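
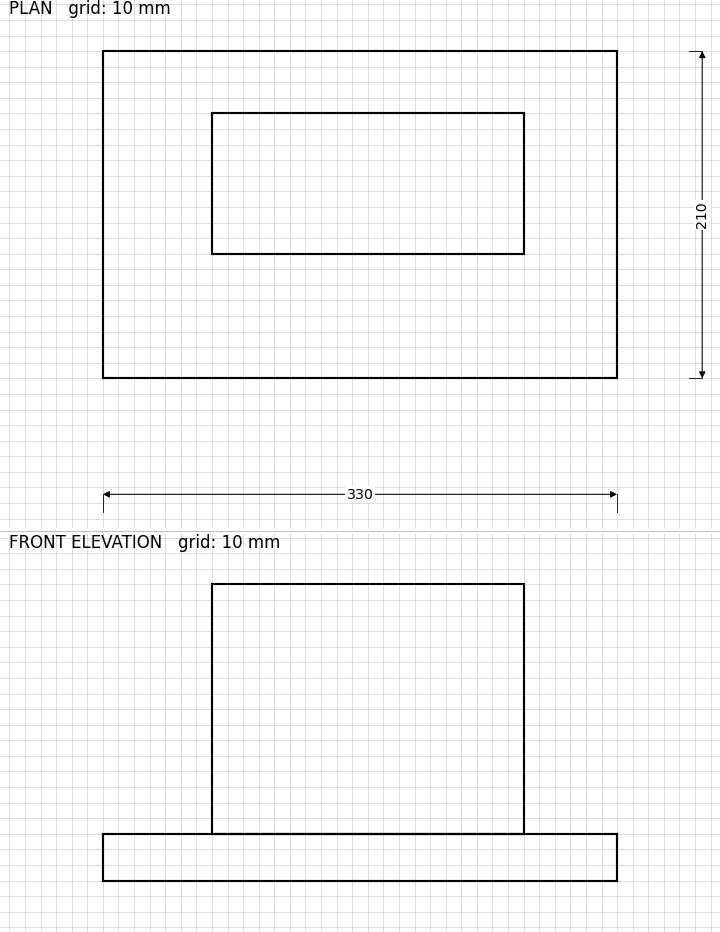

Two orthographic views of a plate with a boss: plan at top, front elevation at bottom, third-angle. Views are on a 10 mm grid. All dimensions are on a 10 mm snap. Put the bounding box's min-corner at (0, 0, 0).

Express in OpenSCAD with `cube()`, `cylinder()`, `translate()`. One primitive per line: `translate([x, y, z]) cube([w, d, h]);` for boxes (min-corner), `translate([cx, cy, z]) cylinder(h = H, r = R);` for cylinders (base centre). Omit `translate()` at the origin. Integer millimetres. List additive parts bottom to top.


cube([330, 210, 30]);
translate([70, 80, 30]) cube([200, 90, 160]);


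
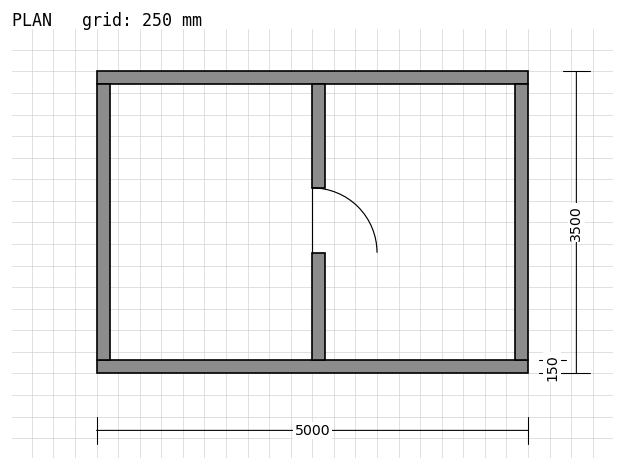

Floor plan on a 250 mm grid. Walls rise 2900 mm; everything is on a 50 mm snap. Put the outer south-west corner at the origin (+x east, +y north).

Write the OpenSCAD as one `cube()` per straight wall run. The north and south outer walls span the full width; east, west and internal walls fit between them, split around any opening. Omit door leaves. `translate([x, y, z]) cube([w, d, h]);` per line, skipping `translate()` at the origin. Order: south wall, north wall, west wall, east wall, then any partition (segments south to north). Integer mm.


cube([5000, 150, 2900]);
translate([0, 3350, 0]) cube([5000, 150, 2900]);
translate([0, 150, 0]) cube([150, 3200, 2900]);
translate([4850, 150, 0]) cube([150, 3200, 2900]);
translate([2500, 150, 0]) cube([150, 1250, 2900]);
translate([2500, 2150, 0]) cube([150, 1200, 2900]);


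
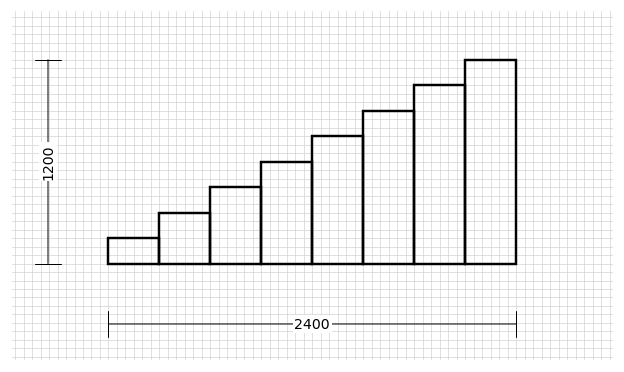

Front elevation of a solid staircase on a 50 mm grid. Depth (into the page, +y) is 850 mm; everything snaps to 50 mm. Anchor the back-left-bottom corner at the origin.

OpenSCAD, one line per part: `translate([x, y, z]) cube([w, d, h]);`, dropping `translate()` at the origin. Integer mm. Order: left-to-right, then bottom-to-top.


cube([300, 850, 150]);
translate([300, 0, 0]) cube([300, 850, 300]);
translate([600, 0, 0]) cube([300, 850, 450]);
translate([900, 0, 0]) cube([300, 850, 600]);
translate([1200, 0, 0]) cube([300, 850, 750]);
translate([1500, 0, 0]) cube([300, 850, 900]);
translate([1800, 0, 0]) cube([300, 850, 1050]);
translate([2100, 0, 0]) cube([300, 850, 1200]);


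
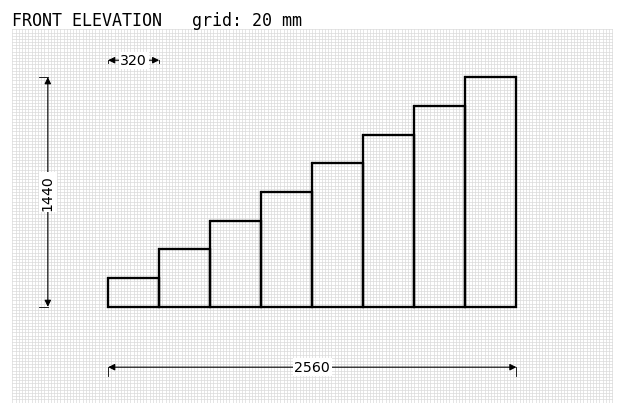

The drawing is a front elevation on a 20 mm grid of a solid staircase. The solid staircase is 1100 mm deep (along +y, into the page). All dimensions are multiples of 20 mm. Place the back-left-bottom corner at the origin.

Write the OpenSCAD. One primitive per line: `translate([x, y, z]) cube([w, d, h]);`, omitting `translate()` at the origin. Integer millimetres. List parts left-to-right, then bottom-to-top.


cube([320, 1100, 180]);
translate([320, 0, 0]) cube([320, 1100, 360]);
translate([640, 0, 0]) cube([320, 1100, 540]);
translate([960, 0, 0]) cube([320, 1100, 720]);
translate([1280, 0, 0]) cube([320, 1100, 900]);
translate([1600, 0, 0]) cube([320, 1100, 1080]);
translate([1920, 0, 0]) cube([320, 1100, 1260]);
translate([2240, 0, 0]) cube([320, 1100, 1440]);


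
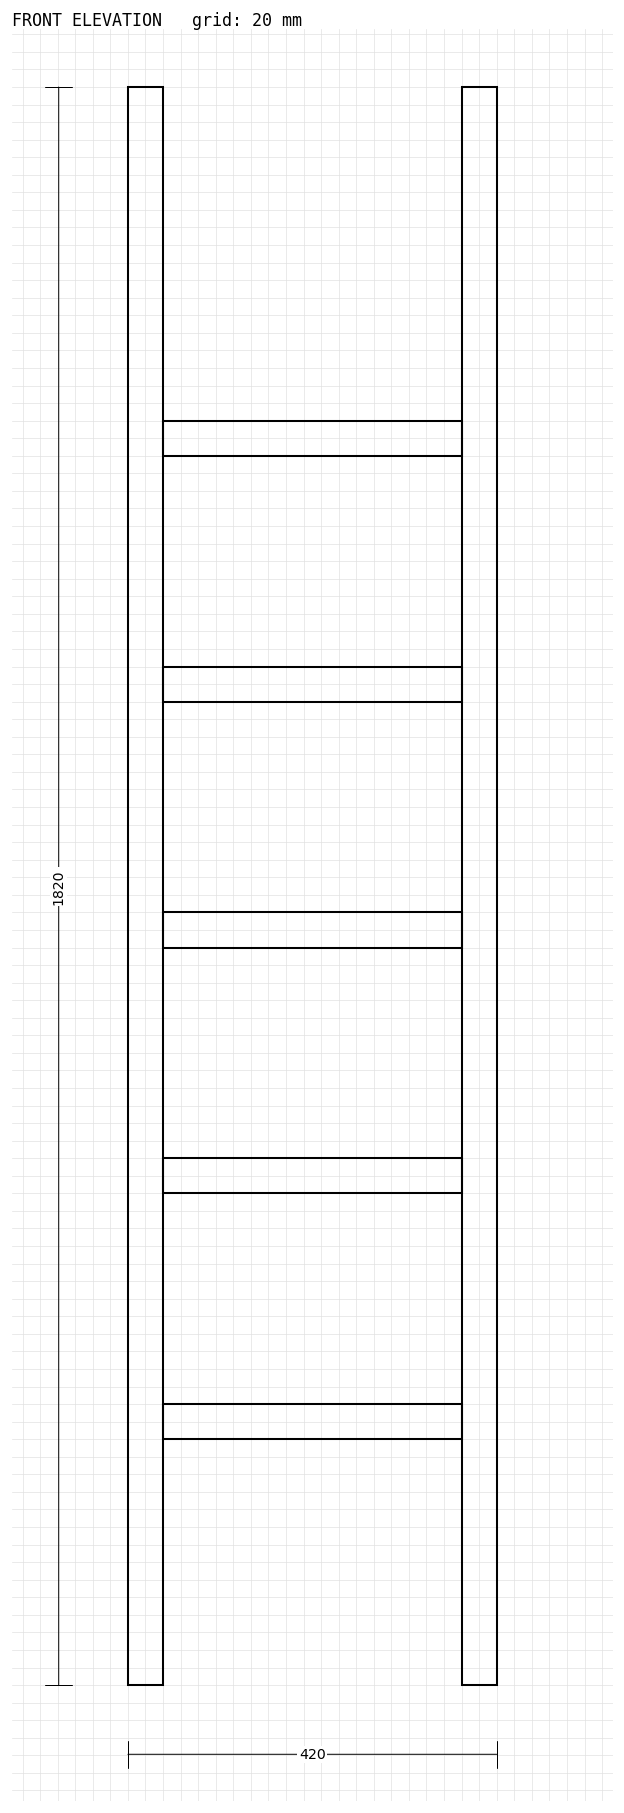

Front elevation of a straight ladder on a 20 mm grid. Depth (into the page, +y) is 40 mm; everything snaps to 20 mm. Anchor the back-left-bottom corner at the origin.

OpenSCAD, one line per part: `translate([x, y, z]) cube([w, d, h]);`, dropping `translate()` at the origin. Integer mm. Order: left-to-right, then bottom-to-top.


cube([40, 40, 1820]);
translate([40, 0, 280]) cube([340, 40, 40]);
translate([40, 0, 560]) cube([340, 40, 40]);
translate([40, 0, 840]) cube([340, 40, 40]);
translate([40, 0, 1120]) cube([340, 40, 40]);
translate([40, 0, 1400]) cube([340, 40, 40]);
translate([380, 0, 0]) cube([40, 40, 1820]);


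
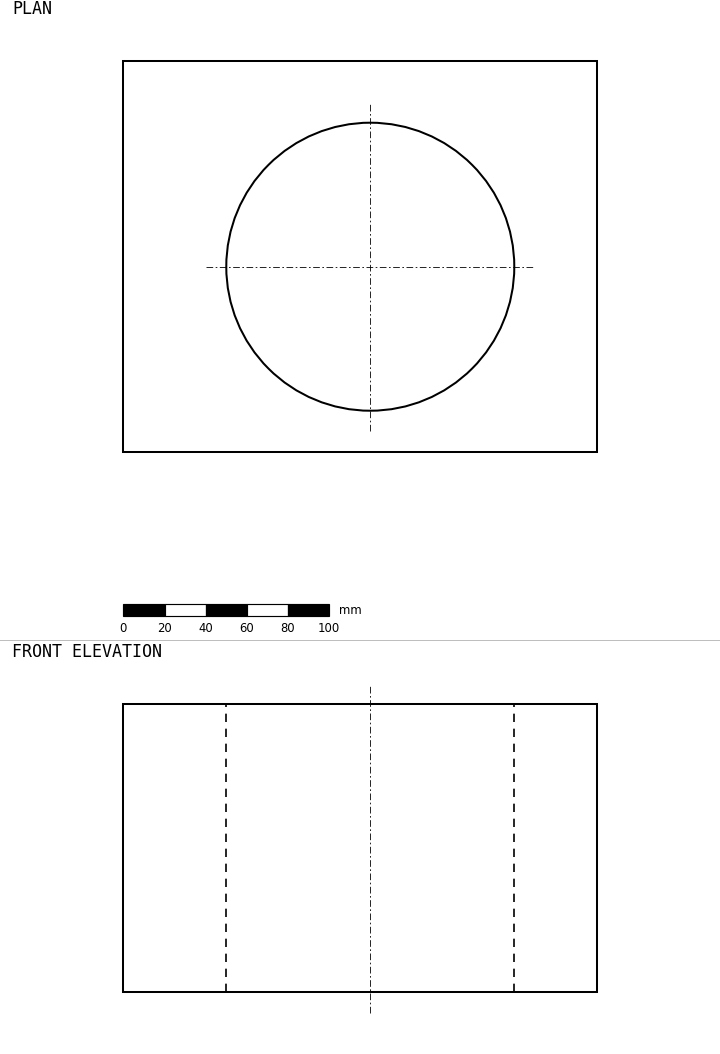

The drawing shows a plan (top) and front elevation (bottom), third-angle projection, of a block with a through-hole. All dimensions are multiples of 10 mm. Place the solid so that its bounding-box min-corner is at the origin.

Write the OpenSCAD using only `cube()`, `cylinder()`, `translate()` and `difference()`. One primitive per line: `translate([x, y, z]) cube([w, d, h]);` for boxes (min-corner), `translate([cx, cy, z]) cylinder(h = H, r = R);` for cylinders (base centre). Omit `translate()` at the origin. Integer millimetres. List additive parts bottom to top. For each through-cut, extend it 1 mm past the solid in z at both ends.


difference() {
  cube([230, 190, 140]);
  translate([120, 90, -1]) cylinder(h = 142, r = 70);
}


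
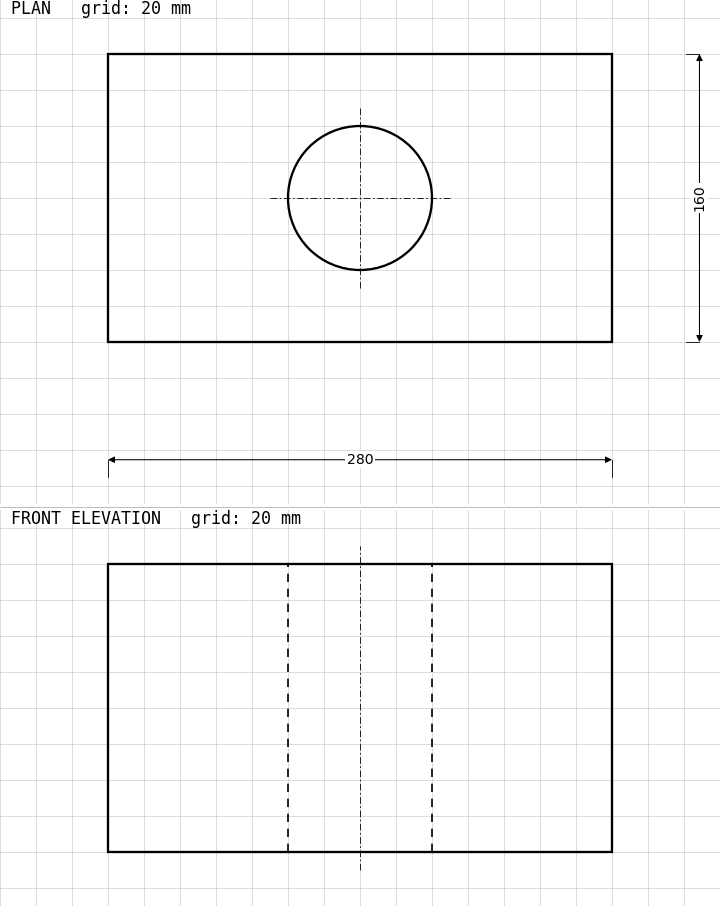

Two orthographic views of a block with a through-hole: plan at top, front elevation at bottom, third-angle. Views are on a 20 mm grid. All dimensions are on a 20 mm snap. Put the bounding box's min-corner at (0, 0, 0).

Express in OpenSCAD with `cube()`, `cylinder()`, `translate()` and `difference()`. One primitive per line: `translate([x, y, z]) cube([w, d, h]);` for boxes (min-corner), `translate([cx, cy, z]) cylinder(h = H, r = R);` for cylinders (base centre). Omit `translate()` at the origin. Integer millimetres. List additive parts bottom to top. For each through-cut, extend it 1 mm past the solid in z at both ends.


difference() {
  cube([280, 160, 160]);
  translate([140, 80, -1]) cylinder(h = 162, r = 40);
}


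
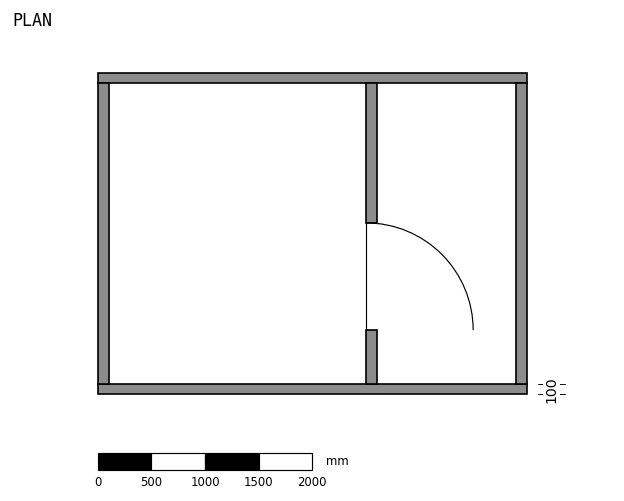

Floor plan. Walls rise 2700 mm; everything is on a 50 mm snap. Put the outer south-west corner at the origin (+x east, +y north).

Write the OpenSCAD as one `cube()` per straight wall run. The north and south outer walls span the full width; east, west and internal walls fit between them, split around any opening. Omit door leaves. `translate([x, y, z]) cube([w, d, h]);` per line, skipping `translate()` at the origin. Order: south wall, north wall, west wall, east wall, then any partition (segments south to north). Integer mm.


cube([4000, 100, 2700]);
translate([0, 2900, 0]) cube([4000, 100, 2700]);
translate([0, 100, 0]) cube([100, 2800, 2700]);
translate([3900, 100, 0]) cube([100, 2800, 2700]);
translate([2500, 100, 0]) cube([100, 500, 2700]);
translate([2500, 1600, 0]) cube([100, 1300, 2700]);


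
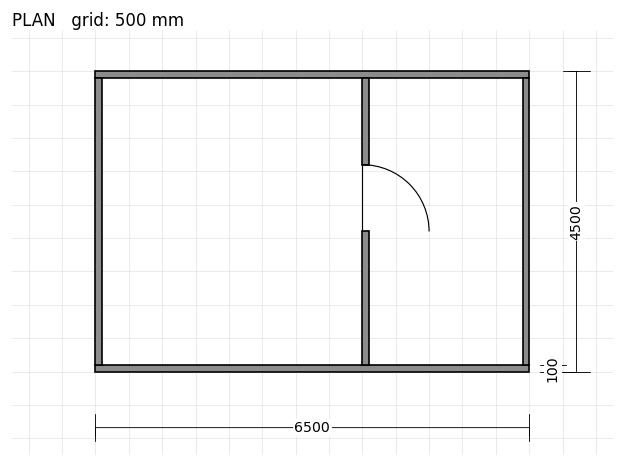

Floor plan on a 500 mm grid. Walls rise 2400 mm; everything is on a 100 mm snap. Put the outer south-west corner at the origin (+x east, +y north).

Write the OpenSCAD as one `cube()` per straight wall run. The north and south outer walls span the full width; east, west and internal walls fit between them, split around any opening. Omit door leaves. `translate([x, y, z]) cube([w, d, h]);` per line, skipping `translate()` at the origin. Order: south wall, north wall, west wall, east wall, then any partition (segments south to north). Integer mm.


cube([6500, 100, 2400]);
translate([0, 4400, 0]) cube([6500, 100, 2400]);
translate([0, 100, 0]) cube([100, 4300, 2400]);
translate([6400, 100, 0]) cube([100, 4300, 2400]);
translate([4000, 100, 0]) cube([100, 2000, 2400]);
translate([4000, 3100, 0]) cube([100, 1300, 2400]);


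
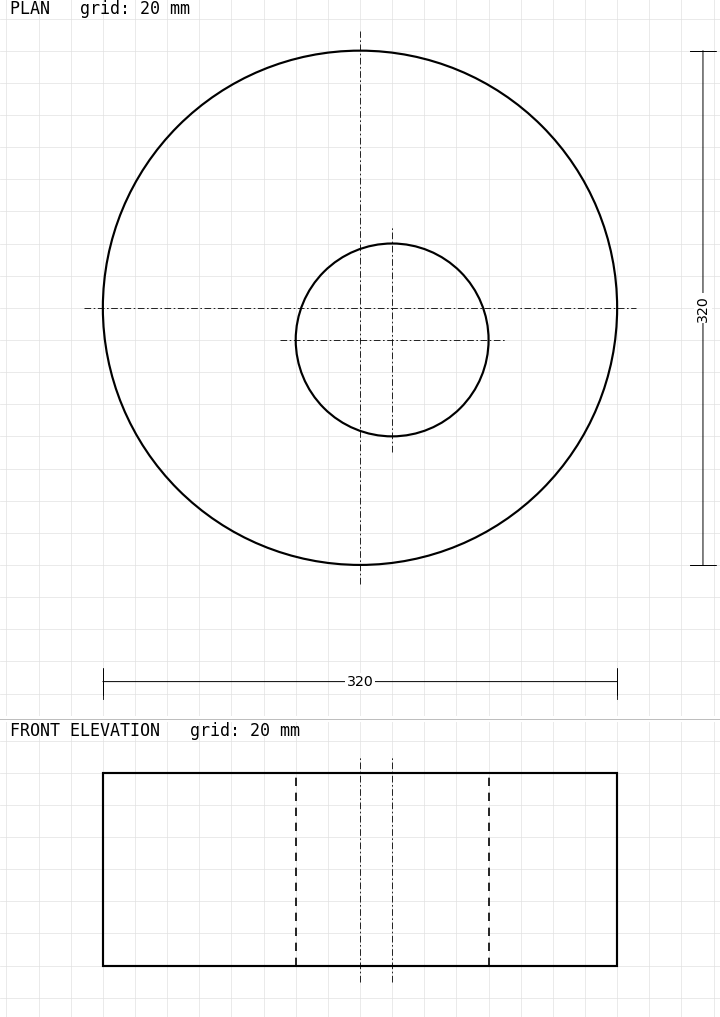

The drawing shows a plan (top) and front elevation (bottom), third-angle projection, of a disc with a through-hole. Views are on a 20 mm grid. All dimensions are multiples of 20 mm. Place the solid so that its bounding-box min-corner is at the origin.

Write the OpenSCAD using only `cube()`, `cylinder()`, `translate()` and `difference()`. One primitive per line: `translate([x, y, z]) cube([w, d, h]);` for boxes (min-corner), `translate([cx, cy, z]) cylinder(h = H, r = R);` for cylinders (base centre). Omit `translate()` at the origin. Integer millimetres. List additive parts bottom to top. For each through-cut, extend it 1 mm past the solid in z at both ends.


difference() {
  translate([160, 160, 0]) cylinder(h = 120, r = 160);
  translate([180, 140, -1]) cylinder(h = 122, r = 60);
}


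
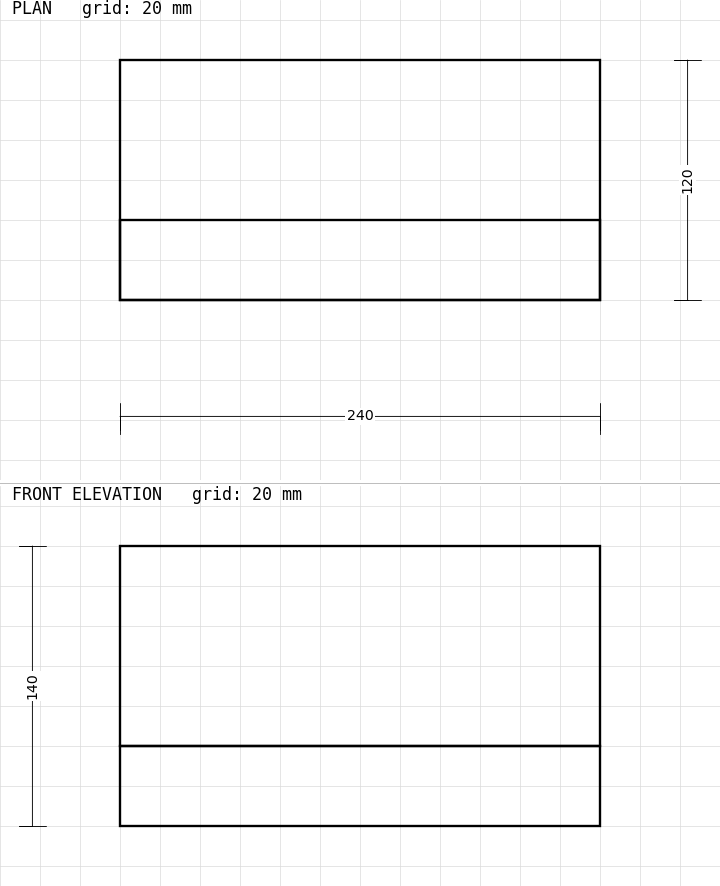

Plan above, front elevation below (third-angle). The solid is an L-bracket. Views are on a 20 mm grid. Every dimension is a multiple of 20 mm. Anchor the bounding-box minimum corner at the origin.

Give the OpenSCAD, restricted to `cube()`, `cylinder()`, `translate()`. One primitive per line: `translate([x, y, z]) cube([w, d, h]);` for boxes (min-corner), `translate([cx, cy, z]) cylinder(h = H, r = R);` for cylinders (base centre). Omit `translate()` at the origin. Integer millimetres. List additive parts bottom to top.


cube([240, 120, 40]);
translate([0, 0, 40]) cube([240, 40, 100]);


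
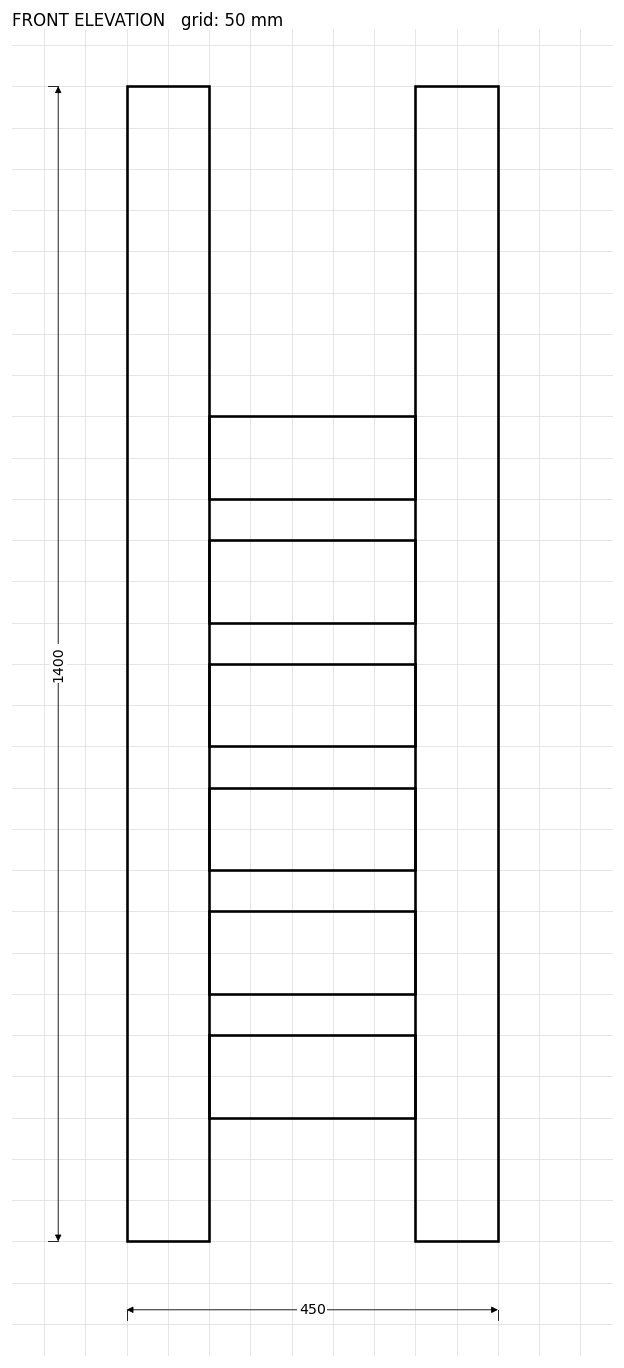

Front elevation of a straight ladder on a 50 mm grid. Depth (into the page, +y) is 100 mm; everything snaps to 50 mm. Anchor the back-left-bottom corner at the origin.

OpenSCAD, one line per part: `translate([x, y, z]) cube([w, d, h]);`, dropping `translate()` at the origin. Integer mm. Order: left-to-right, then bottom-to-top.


cube([100, 100, 1400]);
translate([100, 0, 150]) cube([250, 100, 100]);
translate([100, 0, 300]) cube([250, 100, 100]);
translate([100, 0, 450]) cube([250, 100, 100]);
translate([100, 0, 600]) cube([250, 100, 100]);
translate([100, 0, 750]) cube([250, 100, 100]);
translate([100, 0, 900]) cube([250, 100, 100]);
translate([350, 0, 0]) cube([100, 100, 1400]);


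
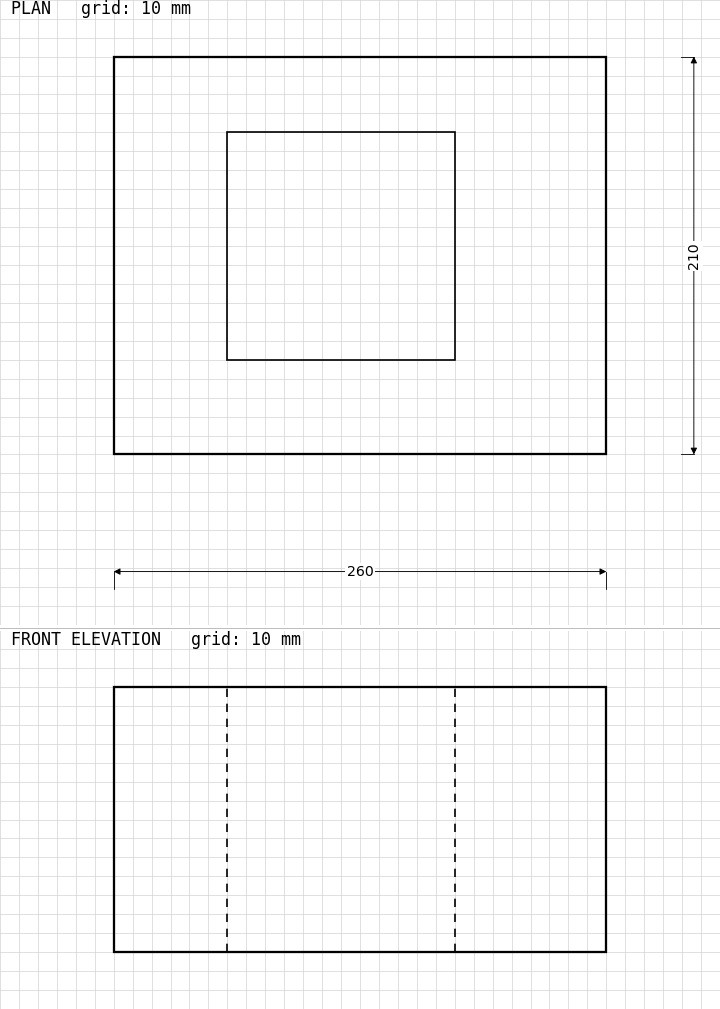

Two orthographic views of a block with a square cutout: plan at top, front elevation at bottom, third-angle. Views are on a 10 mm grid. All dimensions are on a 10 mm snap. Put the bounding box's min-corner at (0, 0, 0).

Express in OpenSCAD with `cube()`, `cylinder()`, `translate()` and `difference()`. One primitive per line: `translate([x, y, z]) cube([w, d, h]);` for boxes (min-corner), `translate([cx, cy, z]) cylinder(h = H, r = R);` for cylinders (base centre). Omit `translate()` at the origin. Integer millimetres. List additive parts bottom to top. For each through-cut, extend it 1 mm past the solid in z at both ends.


difference() {
  cube([260, 210, 140]);
  translate([60, 50, -1]) cube([120, 120, 142]);
}


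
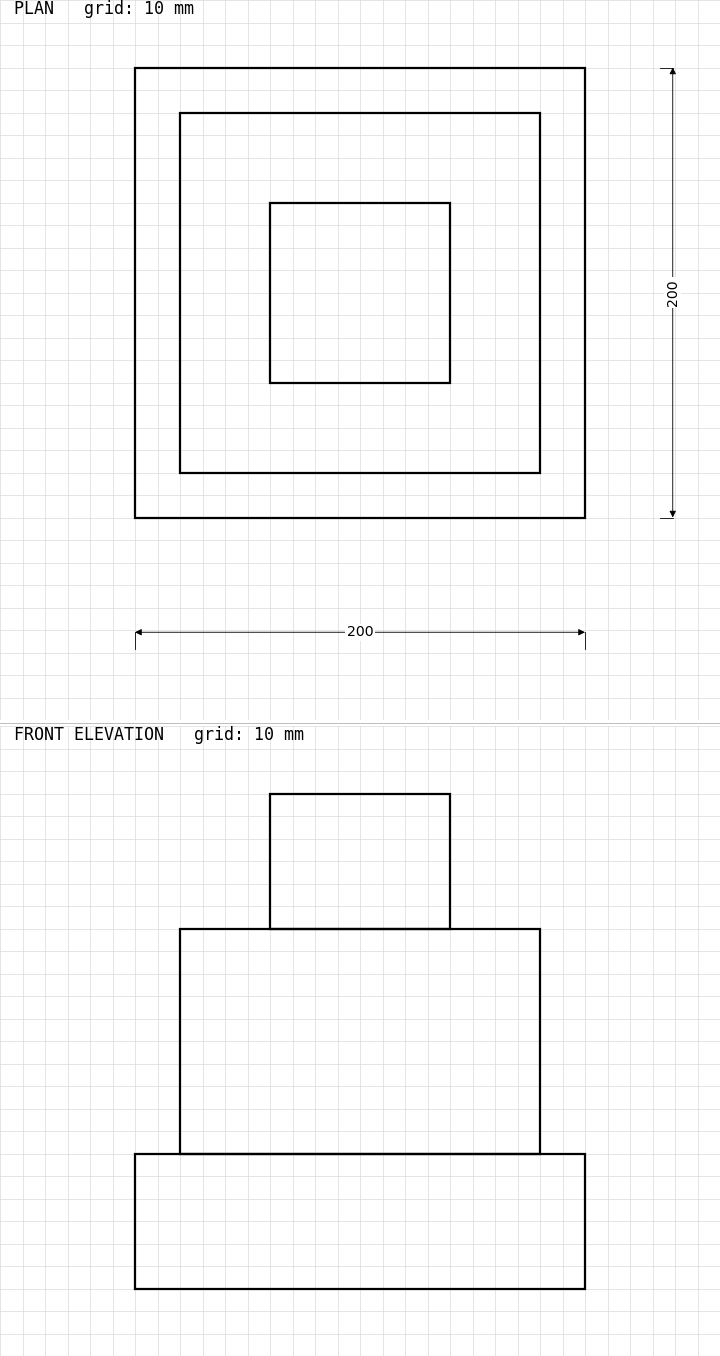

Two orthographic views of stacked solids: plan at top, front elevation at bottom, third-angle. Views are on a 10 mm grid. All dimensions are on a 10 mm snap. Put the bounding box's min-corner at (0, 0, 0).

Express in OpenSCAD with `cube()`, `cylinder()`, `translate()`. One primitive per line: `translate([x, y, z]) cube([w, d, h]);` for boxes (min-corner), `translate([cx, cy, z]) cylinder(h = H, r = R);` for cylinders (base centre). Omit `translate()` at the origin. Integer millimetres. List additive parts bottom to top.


cube([200, 200, 60]);
translate([20, 20, 60]) cube([160, 160, 100]);
translate([60, 60, 160]) cube([80, 80, 60]);


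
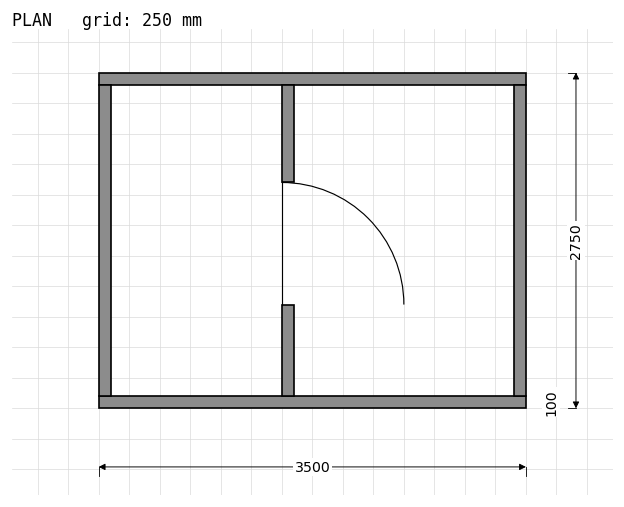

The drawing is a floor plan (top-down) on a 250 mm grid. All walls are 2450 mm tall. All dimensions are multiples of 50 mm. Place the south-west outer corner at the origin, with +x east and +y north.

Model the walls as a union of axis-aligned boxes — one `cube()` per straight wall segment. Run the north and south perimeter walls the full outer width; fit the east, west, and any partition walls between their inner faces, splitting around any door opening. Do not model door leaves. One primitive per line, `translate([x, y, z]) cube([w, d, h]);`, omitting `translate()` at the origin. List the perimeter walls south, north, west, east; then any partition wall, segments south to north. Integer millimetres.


cube([3500, 100, 2450]);
translate([0, 2650, 0]) cube([3500, 100, 2450]);
translate([0, 100, 0]) cube([100, 2550, 2450]);
translate([3400, 100, 0]) cube([100, 2550, 2450]);
translate([1500, 100, 0]) cube([100, 750, 2450]);
translate([1500, 1850, 0]) cube([100, 800, 2450]);


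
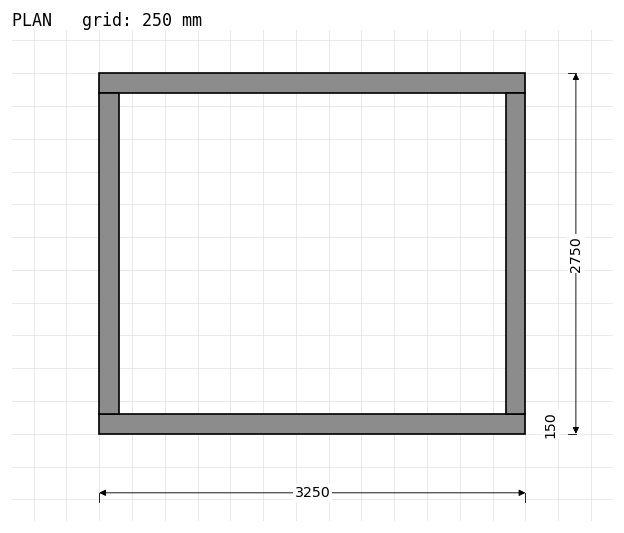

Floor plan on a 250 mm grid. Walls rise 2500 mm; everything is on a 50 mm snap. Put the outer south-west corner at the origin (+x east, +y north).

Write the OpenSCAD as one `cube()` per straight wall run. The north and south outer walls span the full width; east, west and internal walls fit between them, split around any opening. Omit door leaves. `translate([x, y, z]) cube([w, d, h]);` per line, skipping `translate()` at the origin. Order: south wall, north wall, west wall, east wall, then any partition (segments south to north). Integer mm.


cube([3250, 150, 2500]);
translate([0, 2600, 0]) cube([3250, 150, 2500]);
translate([0, 150, 0]) cube([150, 2450, 2500]);
translate([3100, 150, 0]) cube([150, 2450, 2500]);


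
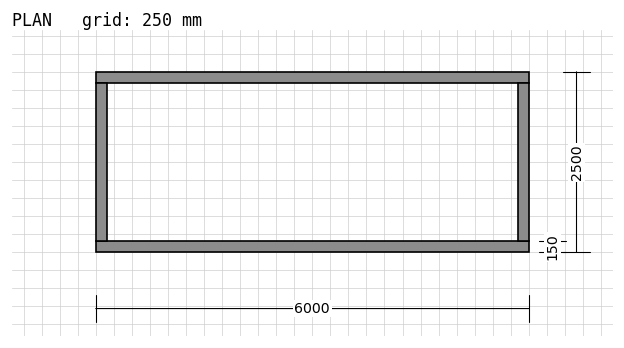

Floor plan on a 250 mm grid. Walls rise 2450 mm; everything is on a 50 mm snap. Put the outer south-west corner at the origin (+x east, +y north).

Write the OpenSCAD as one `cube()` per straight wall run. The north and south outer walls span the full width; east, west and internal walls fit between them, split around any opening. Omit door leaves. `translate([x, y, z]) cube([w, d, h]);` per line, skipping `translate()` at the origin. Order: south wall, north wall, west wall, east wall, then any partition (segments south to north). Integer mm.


cube([6000, 150, 2450]);
translate([0, 2350, 0]) cube([6000, 150, 2450]);
translate([0, 150, 0]) cube([150, 2200, 2450]);
translate([5850, 150, 0]) cube([150, 2200, 2450]);


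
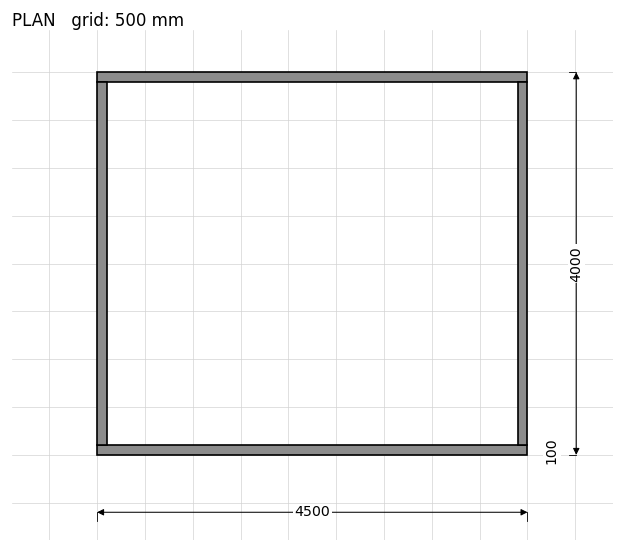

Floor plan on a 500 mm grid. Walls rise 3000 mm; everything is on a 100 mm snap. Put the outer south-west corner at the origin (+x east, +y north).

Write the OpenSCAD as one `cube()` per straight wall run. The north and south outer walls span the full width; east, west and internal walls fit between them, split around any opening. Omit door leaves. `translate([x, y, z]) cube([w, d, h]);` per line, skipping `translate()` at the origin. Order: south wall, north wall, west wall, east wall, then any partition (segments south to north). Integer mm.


cube([4500, 100, 3000]);
translate([0, 3900, 0]) cube([4500, 100, 3000]);
translate([0, 100, 0]) cube([100, 3800, 3000]);
translate([4400, 100, 0]) cube([100, 3800, 3000]);


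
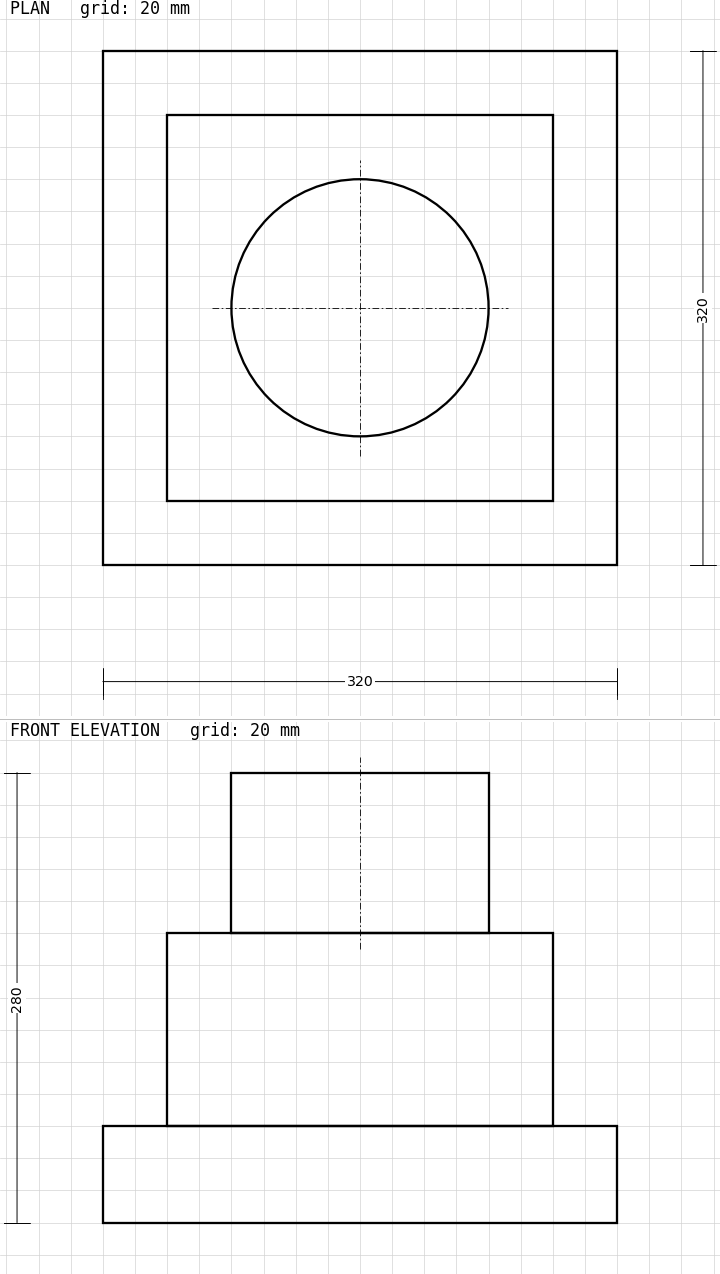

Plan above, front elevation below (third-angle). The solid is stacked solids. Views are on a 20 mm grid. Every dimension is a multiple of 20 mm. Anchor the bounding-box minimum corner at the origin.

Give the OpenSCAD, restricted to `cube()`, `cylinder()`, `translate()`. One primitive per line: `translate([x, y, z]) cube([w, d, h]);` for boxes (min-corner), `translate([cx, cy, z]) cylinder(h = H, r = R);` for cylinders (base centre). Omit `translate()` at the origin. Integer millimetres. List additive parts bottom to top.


cube([320, 320, 60]);
translate([40, 40, 60]) cube([240, 240, 120]);
translate([160, 160, 180]) cylinder(h = 100, r = 80);


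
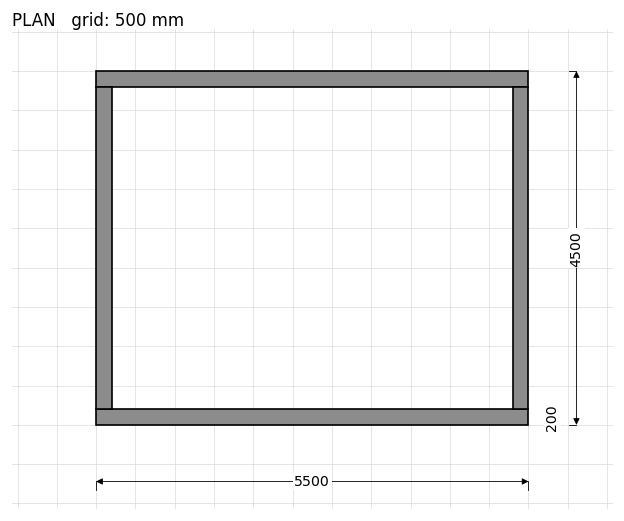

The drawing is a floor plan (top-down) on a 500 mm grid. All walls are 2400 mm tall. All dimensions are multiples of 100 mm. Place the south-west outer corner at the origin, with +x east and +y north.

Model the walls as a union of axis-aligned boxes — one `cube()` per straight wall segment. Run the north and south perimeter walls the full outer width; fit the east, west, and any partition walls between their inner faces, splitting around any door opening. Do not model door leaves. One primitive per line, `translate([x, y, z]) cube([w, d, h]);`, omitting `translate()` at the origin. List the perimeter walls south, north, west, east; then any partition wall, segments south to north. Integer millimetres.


cube([5500, 200, 2400]);
translate([0, 4300, 0]) cube([5500, 200, 2400]);
translate([0, 200, 0]) cube([200, 4100, 2400]);
translate([5300, 200, 0]) cube([200, 4100, 2400]);


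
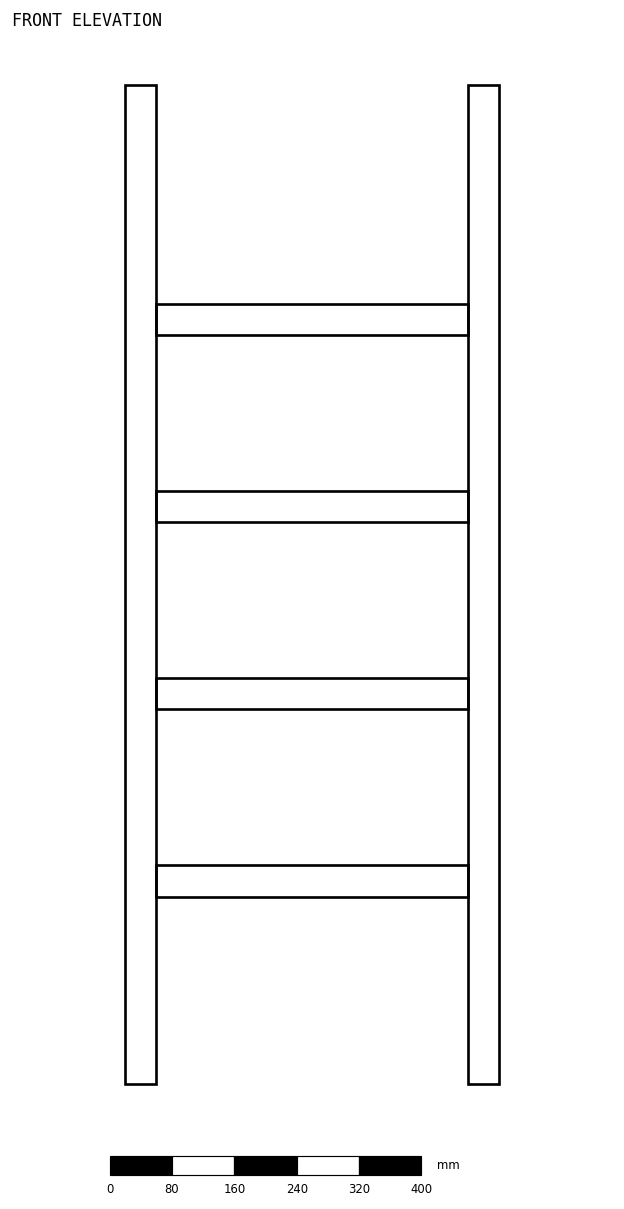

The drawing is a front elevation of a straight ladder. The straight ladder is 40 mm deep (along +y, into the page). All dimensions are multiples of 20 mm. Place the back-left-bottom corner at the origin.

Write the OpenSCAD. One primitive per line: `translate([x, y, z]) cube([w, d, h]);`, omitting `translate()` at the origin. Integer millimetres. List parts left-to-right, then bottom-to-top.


cube([40, 40, 1280]);
translate([40, 0, 240]) cube([400, 40, 40]);
translate([40, 0, 480]) cube([400, 40, 40]);
translate([40, 0, 720]) cube([400, 40, 40]);
translate([40, 0, 960]) cube([400, 40, 40]);
translate([440, 0, 0]) cube([40, 40, 1280]);


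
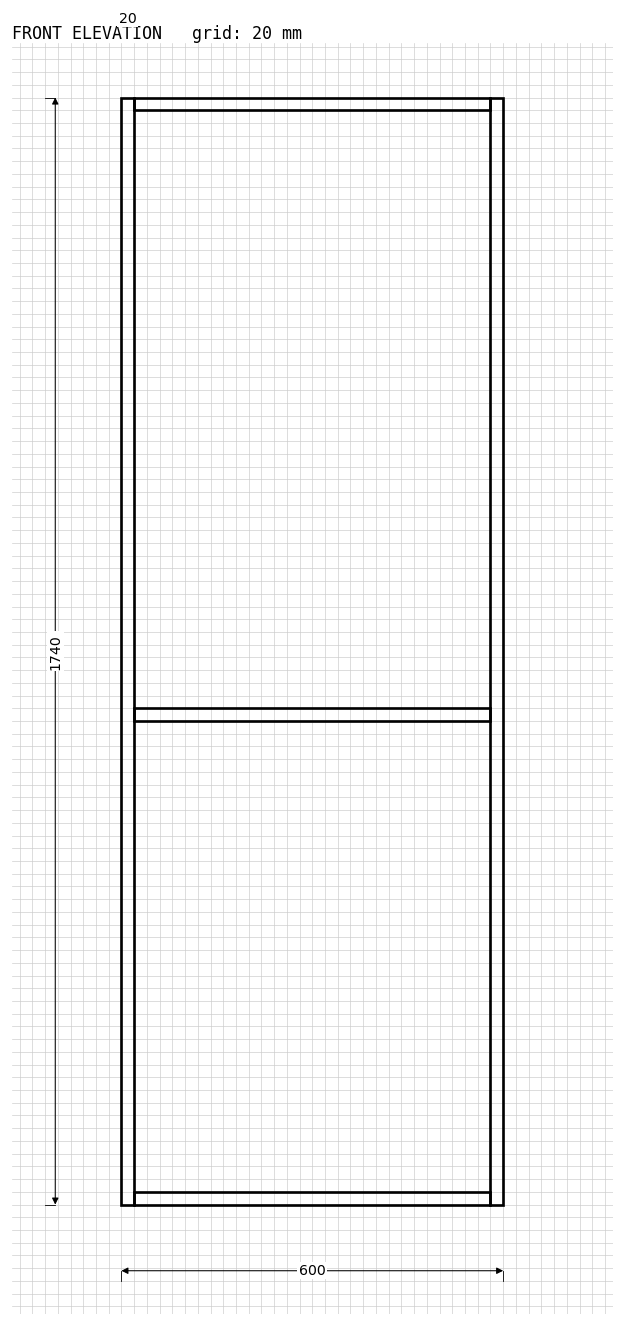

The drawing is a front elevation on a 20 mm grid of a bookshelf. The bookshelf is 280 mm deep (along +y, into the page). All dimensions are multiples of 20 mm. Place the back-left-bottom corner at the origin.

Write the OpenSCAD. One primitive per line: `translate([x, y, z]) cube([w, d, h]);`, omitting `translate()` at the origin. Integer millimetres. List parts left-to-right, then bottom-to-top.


cube([20, 280, 1740]);
translate([20, 0, 0]) cube([560, 280, 20]);
translate([20, 0, 760]) cube([560, 280, 20]);
translate([20, 0, 1720]) cube([560, 280, 20]);
translate([580, 0, 0]) cube([20, 280, 1740]);


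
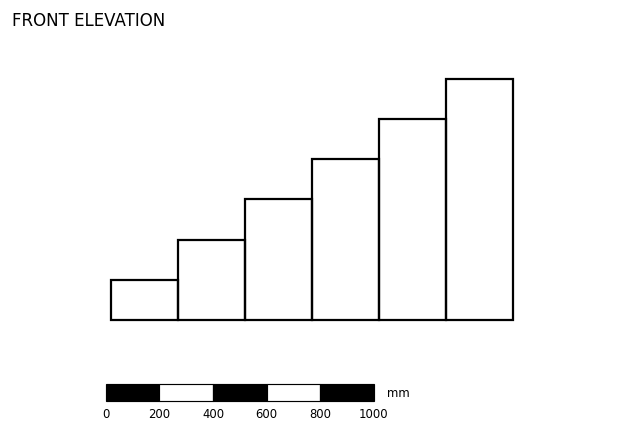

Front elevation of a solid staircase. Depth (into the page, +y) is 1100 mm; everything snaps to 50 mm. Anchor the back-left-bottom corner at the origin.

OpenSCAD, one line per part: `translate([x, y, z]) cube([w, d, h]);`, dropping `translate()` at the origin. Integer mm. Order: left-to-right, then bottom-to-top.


cube([250, 1100, 150]);
translate([250, 0, 0]) cube([250, 1100, 300]);
translate([500, 0, 0]) cube([250, 1100, 450]);
translate([750, 0, 0]) cube([250, 1100, 600]);
translate([1000, 0, 0]) cube([250, 1100, 750]);
translate([1250, 0, 0]) cube([250, 1100, 900]);


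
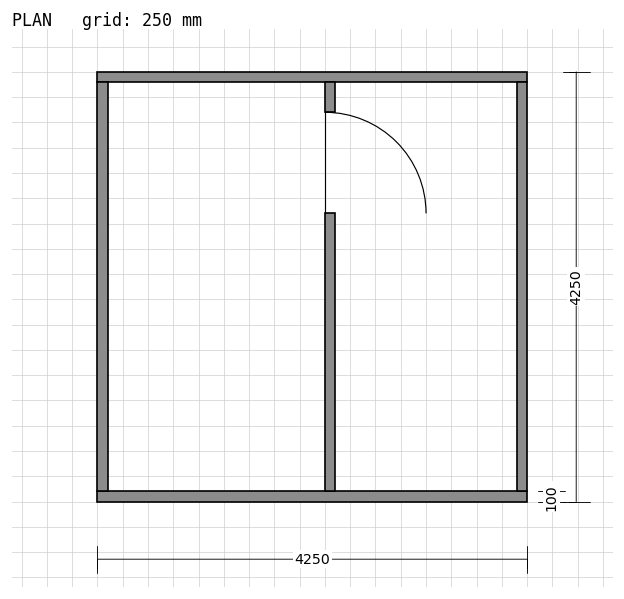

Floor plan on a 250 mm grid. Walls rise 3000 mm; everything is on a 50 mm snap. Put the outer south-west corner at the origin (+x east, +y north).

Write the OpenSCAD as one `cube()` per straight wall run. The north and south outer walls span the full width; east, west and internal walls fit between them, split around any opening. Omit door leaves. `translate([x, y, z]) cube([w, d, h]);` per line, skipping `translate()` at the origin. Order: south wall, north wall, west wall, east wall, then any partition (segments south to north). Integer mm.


cube([4250, 100, 3000]);
translate([0, 4150, 0]) cube([4250, 100, 3000]);
translate([0, 100, 0]) cube([100, 4050, 3000]);
translate([4150, 100, 0]) cube([100, 4050, 3000]);
translate([2250, 100, 0]) cube([100, 2750, 3000]);
translate([2250, 3850, 0]) cube([100, 300, 3000]);


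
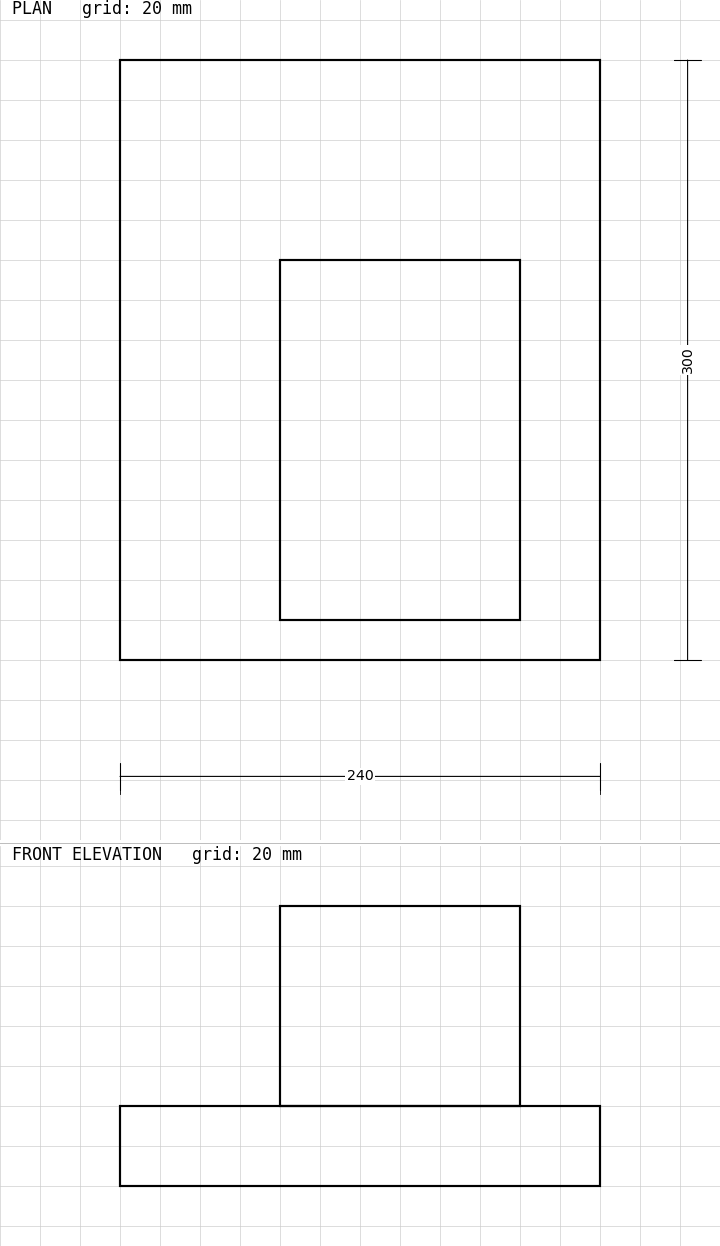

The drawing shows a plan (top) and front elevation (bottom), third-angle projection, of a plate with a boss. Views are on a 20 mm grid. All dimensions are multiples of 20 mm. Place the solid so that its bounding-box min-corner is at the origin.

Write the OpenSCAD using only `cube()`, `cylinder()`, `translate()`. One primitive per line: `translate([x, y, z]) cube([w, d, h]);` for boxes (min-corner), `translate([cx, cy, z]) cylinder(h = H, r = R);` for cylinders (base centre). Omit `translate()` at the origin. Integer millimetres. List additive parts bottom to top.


cube([240, 300, 40]);
translate([80, 20, 40]) cube([120, 180, 100]);


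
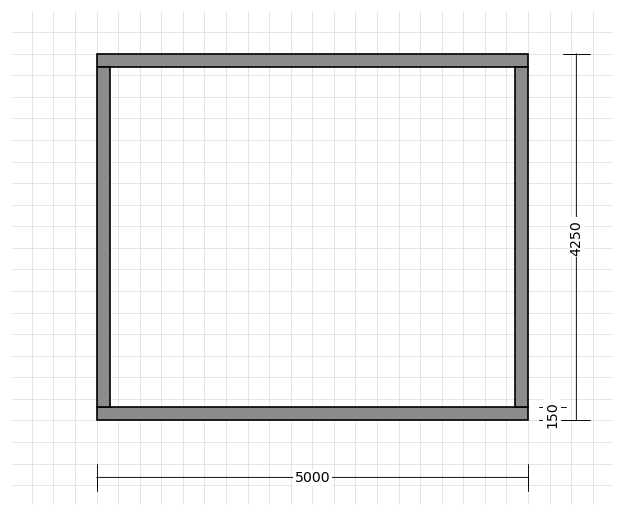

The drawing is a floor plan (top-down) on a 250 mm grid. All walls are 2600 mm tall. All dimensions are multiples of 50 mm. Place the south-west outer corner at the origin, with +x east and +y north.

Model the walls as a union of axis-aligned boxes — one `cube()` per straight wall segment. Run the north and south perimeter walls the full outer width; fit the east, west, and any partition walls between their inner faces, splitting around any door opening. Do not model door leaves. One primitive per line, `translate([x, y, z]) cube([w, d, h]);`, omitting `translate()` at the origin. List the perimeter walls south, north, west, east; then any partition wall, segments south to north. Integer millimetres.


cube([5000, 150, 2600]);
translate([0, 4100, 0]) cube([5000, 150, 2600]);
translate([0, 150, 0]) cube([150, 3950, 2600]);
translate([4850, 150, 0]) cube([150, 3950, 2600]);


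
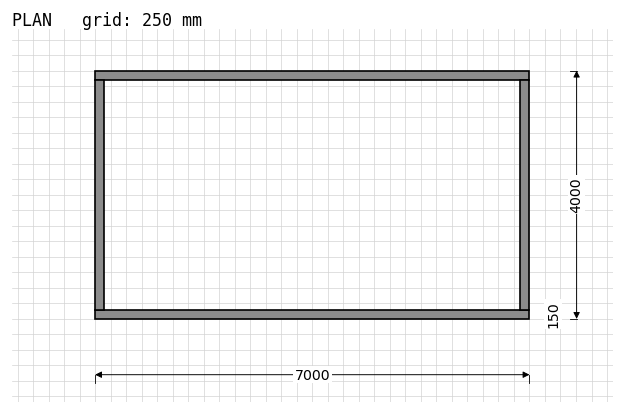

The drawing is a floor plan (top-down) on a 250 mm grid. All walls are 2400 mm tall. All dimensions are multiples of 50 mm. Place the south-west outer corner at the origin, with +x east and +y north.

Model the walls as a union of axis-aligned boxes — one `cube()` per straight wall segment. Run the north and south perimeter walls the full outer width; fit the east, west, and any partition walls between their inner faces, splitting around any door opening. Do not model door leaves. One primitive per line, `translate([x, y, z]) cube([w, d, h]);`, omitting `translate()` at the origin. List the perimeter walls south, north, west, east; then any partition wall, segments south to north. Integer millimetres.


cube([7000, 150, 2400]);
translate([0, 3850, 0]) cube([7000, 150, 2400]);
translate([0, 150, 0]) cube([150, 3700, 2400]);
translate([6850, 150, 0]) cube([150, 3700, 2400]);


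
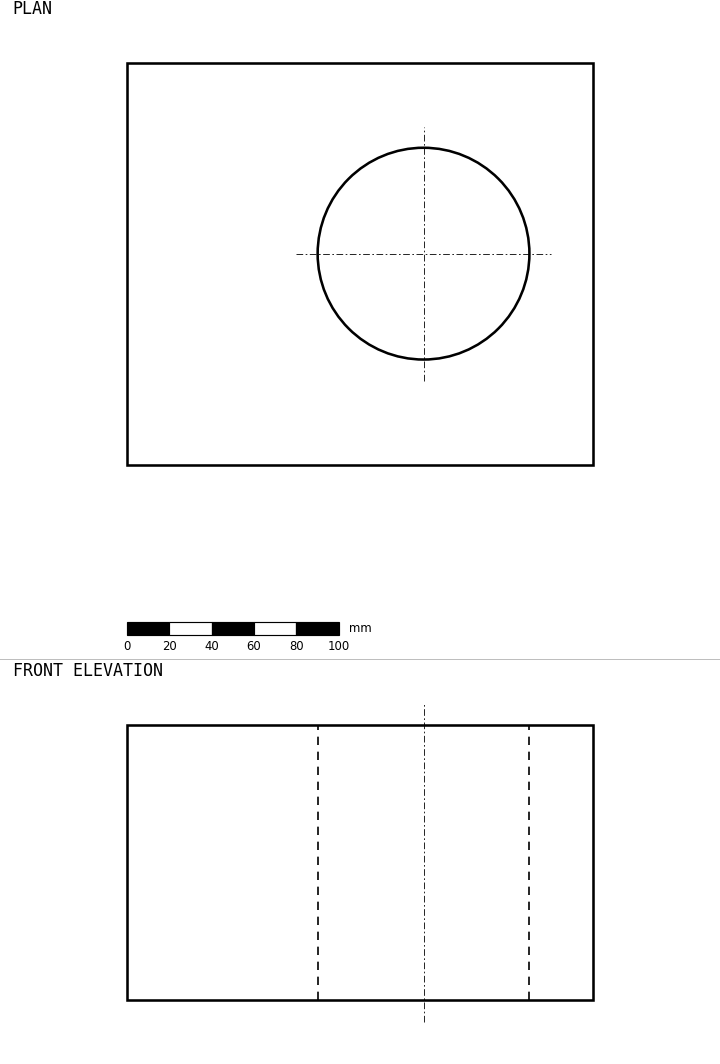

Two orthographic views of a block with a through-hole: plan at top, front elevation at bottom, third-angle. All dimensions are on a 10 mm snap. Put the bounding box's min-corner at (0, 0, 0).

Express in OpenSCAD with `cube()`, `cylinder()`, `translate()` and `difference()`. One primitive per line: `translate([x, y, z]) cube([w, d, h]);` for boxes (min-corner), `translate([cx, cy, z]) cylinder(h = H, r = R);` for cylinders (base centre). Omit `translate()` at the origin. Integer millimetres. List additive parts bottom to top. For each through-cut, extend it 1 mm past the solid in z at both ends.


difference() {
  cube([220, 190, 130]);
  translate([140, 100, -1]) cylinder(h = 132, r = 50);
}


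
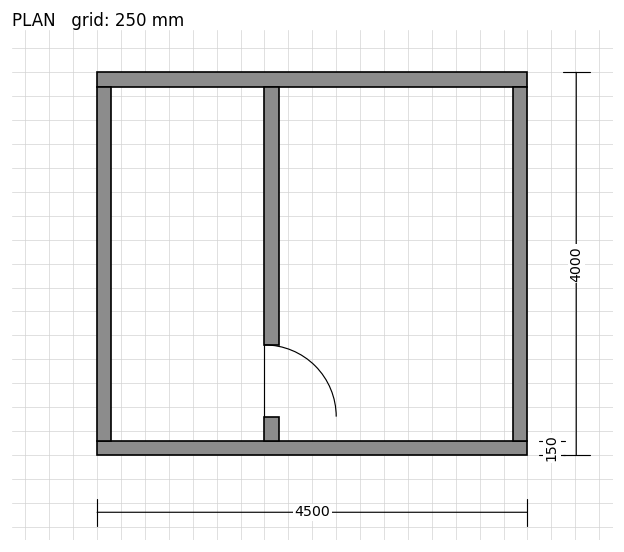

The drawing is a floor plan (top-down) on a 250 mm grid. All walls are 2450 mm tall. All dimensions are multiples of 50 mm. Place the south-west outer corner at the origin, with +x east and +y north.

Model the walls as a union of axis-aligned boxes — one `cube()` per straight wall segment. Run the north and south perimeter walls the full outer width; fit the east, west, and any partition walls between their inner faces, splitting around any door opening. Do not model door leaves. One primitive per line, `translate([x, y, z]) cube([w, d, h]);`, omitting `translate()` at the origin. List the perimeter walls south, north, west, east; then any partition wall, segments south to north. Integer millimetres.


cube([4500, 150, 2450]);
translate([0, 3850, 0]) cube([4500, 150, 2450]);
translate([0, 150, 0]) cube([150, 3700, 2450]);
translate([4350, 150, 0]) cube([150, 3700, 2450]);
translate([1750, 150, 0]) cube([150, 250, 2450]);
translate([1750, 1150, 0]) cube([150, 2700, 2450]);


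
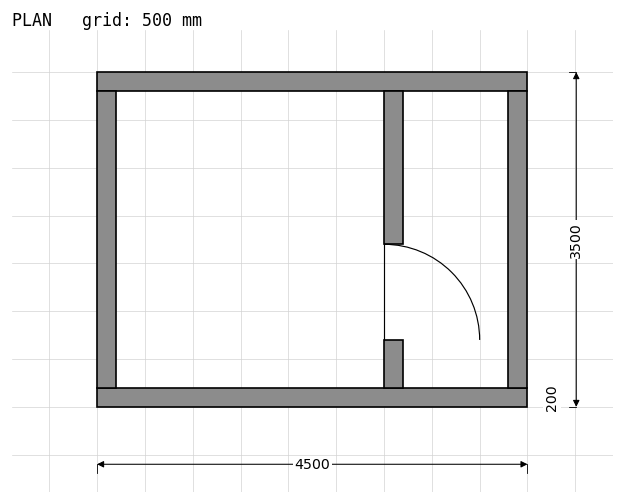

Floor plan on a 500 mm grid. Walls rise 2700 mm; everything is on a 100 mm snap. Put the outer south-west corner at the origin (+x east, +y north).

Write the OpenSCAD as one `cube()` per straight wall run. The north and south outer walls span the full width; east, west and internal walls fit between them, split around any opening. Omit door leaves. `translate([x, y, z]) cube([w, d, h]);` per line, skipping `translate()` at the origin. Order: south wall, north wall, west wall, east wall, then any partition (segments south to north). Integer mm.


cube([4500, 200, 2700]);
translate([0, 3300, 0]) cube([4500, 200, 2700]);
translate([0, 200, 0]) cube([200, 3100, 2700]);
translate([4300, 200, 0]) cube([200, 3100, 2700]);
translate([3000, 200, 0]) cube([200, 500, 2700]);
translate([3000, 1700, 0]) cube([200, 1600, 2700]);


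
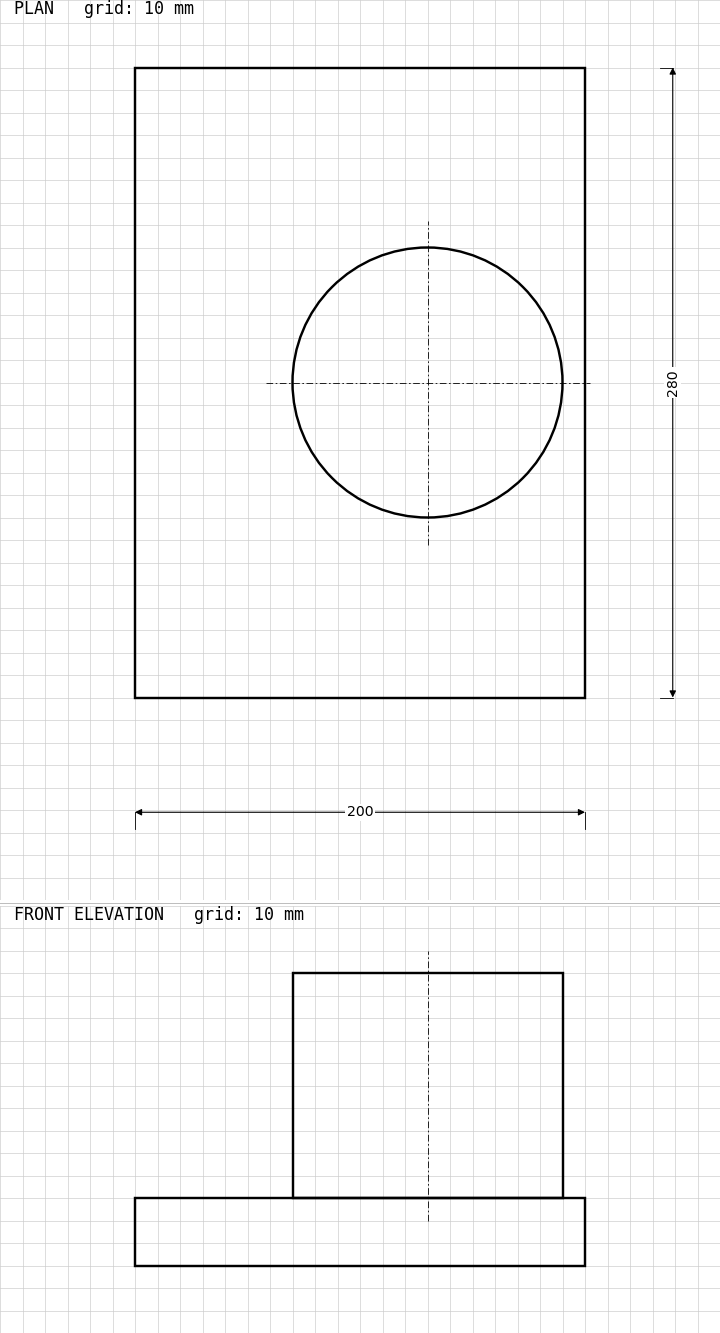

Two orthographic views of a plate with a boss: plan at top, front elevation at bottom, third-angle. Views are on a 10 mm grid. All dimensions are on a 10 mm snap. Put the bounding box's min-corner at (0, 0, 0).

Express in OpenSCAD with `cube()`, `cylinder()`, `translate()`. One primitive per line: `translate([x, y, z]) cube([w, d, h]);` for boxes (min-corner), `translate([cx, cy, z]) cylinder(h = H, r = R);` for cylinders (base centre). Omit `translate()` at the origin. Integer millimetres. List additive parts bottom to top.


cube([200, 280, 30]);
translate([130, 140, 30]) cylinder(h = 100, r = 60);


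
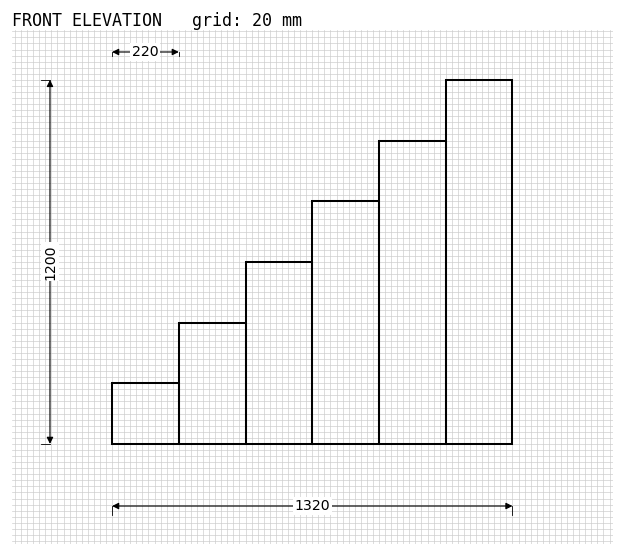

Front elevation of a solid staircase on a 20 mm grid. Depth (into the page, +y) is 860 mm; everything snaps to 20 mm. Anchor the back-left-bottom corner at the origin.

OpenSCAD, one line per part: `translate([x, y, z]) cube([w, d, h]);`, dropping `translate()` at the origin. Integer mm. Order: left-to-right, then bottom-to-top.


cube([220, 860, 200]);
translate([220, 0, 0]) cube([220, 860, 400]);
translate([440, 0, 0]) cube([220, 860, 600]);
translate([660, 0, 0]) cube([220, 860, 800]);
translate([880, 0, 0]) cube([220, 860, 1000]);
translate([1100, 0, 0]) cube([220, 860, 1200]);


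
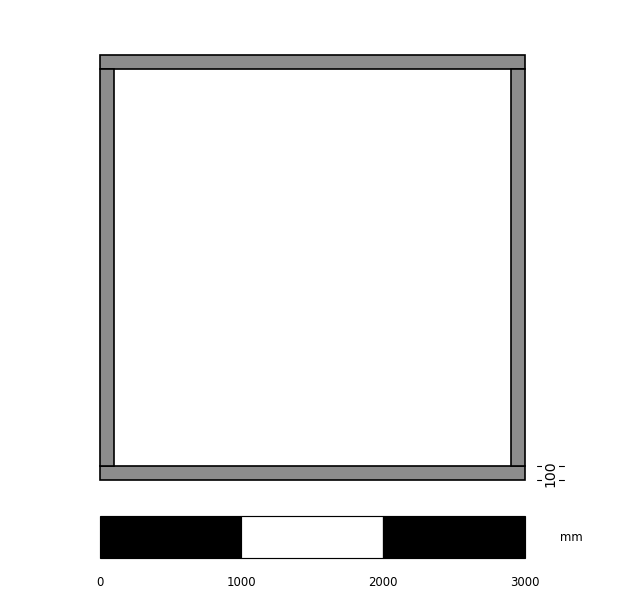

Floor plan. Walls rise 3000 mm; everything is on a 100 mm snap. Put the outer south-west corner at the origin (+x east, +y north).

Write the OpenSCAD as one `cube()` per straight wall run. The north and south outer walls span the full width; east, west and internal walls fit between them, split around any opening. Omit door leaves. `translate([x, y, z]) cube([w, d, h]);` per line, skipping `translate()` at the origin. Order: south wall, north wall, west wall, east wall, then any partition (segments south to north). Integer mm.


cube([3000, 100, 3000]);
translate([0, 2900, 0]) cube([3000, 100, 3000]);
translate([0, 100, 0]) cube([100, 2800, 3000]);
translate([2900, 100, 0]) cube([100, 2800, 3000]);


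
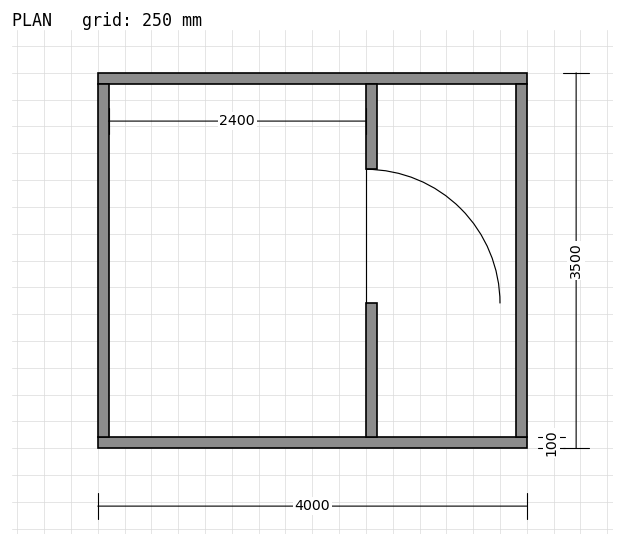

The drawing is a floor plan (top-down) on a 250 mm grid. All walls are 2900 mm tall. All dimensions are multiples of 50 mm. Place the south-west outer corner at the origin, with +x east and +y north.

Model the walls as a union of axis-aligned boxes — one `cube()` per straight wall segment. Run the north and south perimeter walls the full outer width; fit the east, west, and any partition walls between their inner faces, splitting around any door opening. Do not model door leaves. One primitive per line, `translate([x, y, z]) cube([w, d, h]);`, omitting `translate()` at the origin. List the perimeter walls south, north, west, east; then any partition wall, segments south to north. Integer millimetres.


cube([4000, 100, 2900]);
translate([0, 3400, 0]) cube([4000, 100, 2900]);
translate([0, 100, 0]) cube([100, 3300, 2900]);
translate([3900, 100, 0]) cube([100, 3300, 2900]);
translate([2500, 100, 0]) cube([100, 1250, 2900]);
translate([2500, 2600, 0]) cube([100, 800, 2900]);


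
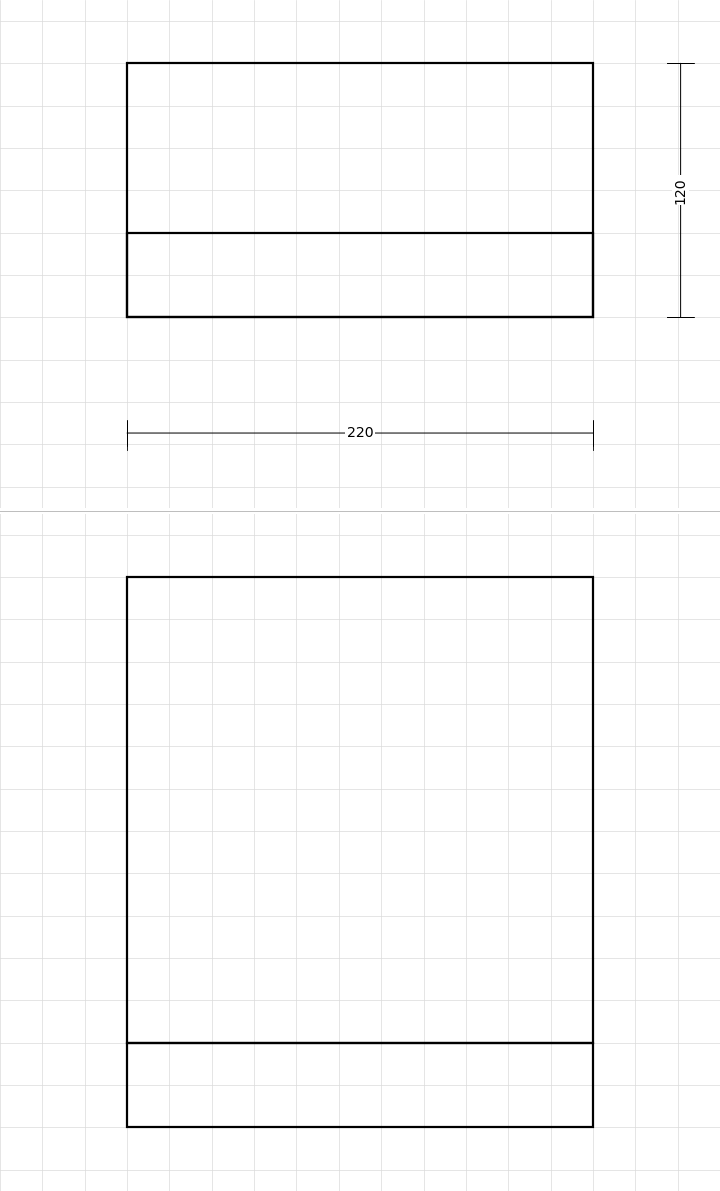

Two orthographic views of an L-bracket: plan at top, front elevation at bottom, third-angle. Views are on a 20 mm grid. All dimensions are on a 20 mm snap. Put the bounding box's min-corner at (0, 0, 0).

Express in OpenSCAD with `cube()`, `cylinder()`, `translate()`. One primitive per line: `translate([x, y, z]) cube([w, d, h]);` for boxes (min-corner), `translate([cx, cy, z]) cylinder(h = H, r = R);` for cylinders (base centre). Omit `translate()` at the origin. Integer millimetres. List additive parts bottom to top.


cube([220, 120, 40]);
translate([0, 0, 40]) cube([220, 40, 220]);


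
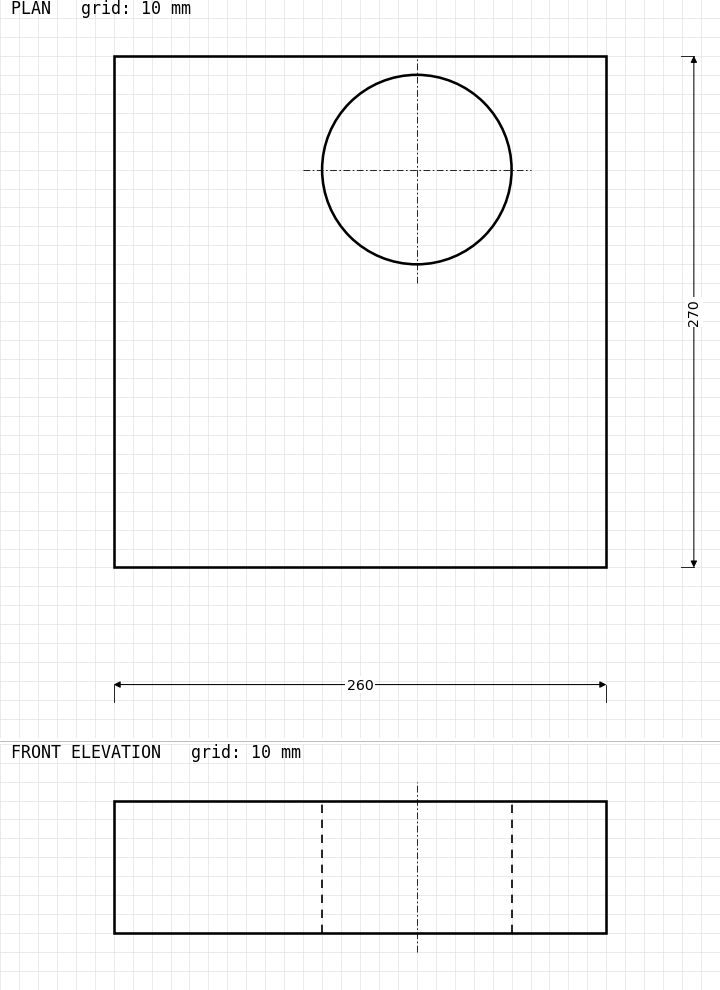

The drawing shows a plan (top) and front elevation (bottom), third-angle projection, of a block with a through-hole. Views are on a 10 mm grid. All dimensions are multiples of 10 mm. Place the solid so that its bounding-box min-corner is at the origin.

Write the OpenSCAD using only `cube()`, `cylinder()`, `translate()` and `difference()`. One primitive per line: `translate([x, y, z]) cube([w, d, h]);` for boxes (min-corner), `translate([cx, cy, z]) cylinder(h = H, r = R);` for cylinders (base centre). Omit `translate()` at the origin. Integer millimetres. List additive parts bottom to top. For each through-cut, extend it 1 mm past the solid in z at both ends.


difference() {
  cube([260, 270, 70]);
  translate([160, 210, -1]) cylinder(h = 72, r = 50);
}


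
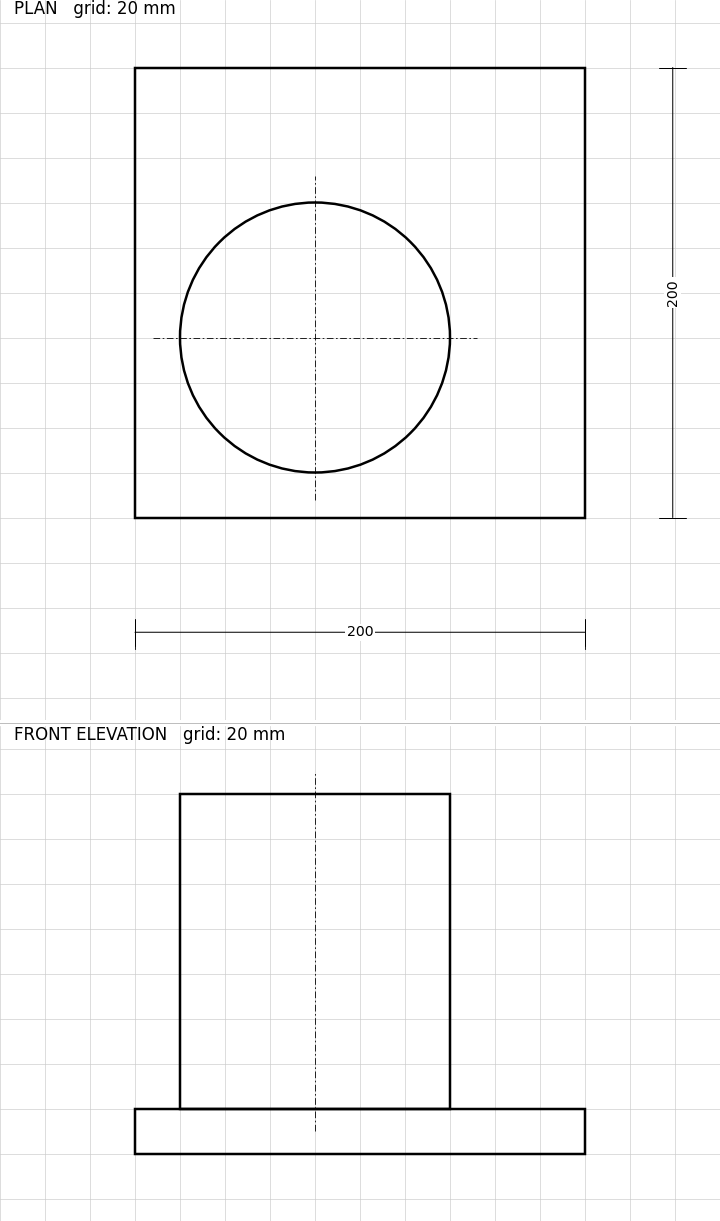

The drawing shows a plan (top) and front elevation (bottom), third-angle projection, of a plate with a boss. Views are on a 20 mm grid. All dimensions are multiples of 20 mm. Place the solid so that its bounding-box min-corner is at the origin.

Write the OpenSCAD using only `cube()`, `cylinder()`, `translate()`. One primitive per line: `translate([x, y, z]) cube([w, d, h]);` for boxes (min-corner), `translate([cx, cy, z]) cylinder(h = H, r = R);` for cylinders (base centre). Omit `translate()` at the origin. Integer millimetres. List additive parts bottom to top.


cube([200, 200, 20]);
translate([80, 80, 20]) cylinder(h = 140, r = 60);


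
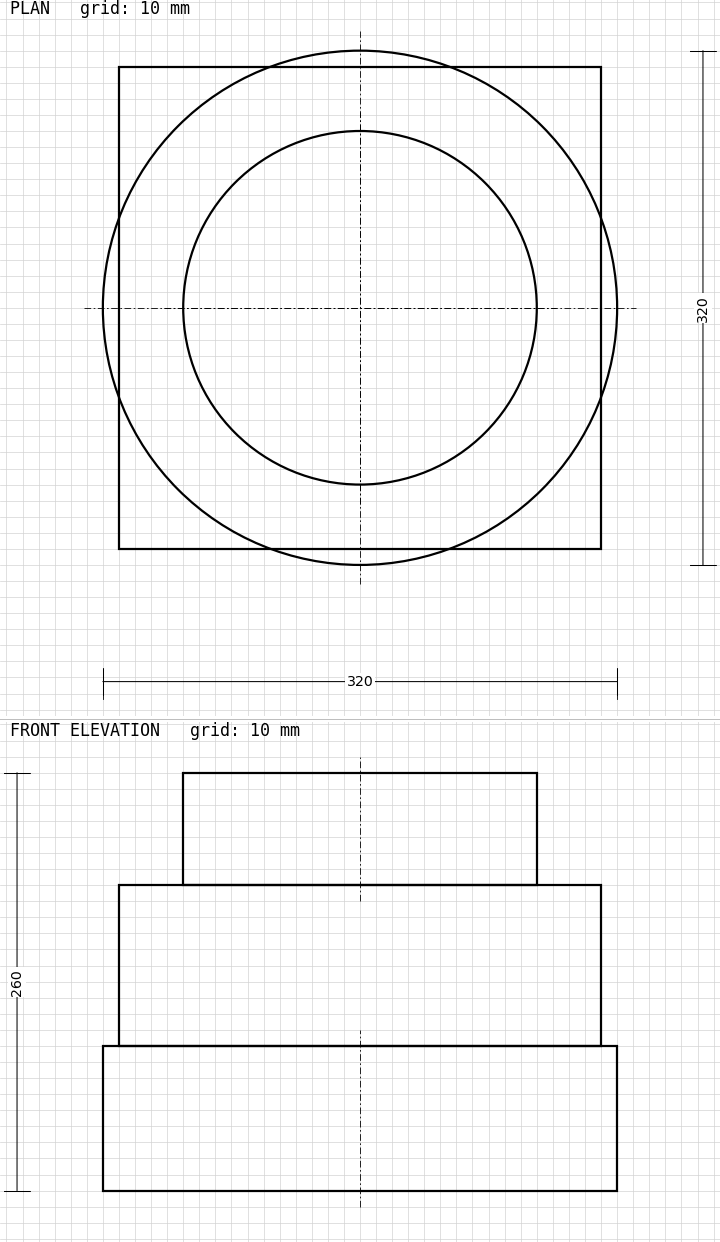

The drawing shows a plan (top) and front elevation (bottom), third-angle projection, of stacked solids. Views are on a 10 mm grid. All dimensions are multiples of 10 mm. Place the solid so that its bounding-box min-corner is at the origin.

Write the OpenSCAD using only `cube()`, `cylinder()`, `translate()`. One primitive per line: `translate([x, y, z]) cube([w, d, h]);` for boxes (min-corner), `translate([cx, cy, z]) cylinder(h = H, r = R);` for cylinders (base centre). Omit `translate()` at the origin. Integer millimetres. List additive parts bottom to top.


translate([160, 160, 0]) cylinder(h = 90, r = 160);
translate([10, 10, 90]) cube([300, 300, 100]);
translate([160, 160, 190]) cylinder(h = 70, r = 110);
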